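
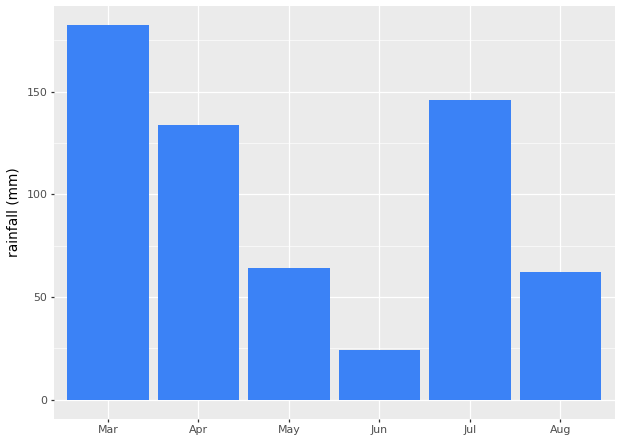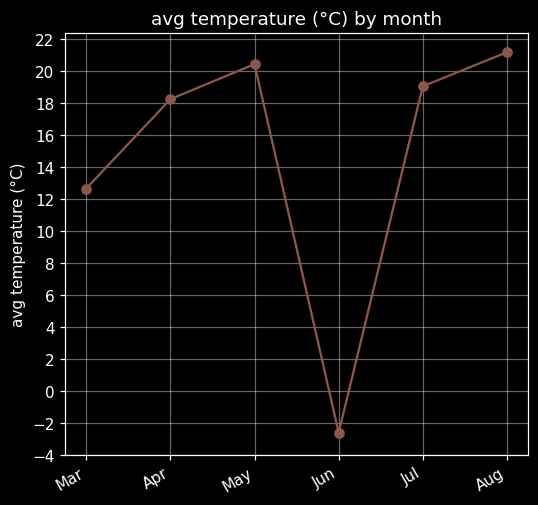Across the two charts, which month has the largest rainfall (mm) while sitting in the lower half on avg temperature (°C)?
Mar

Chart 2 median avg temperature (°C) ≈ 18; below-median months: Mar, Apr, Jun. Among those, Mar has the highest rainfall (mm) (≈ 180).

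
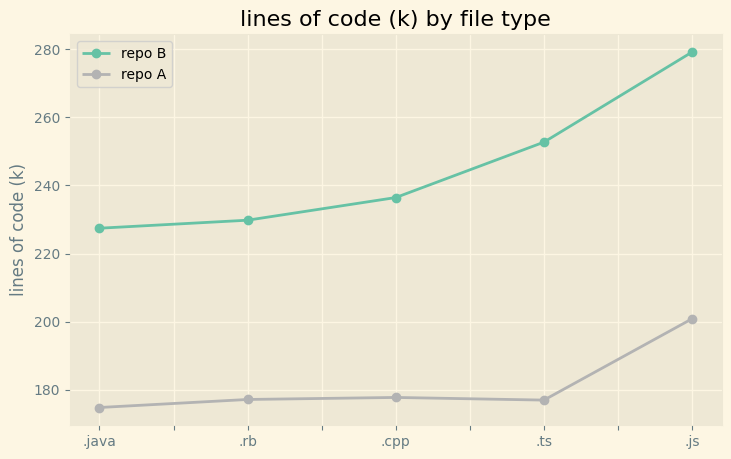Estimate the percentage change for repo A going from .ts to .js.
≈ +11.1%

.ts ≈ 180, .js ≈ 200; (200 − 180) / 180 ≈ +11.1%.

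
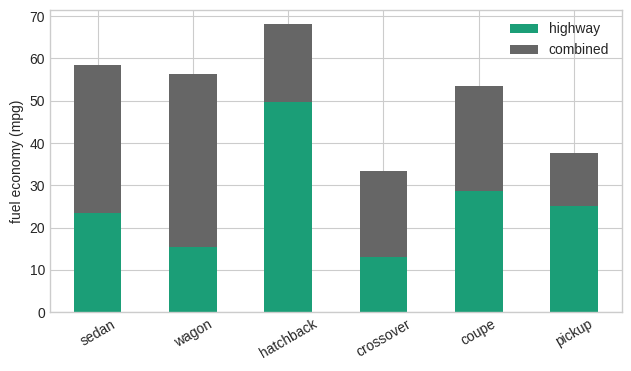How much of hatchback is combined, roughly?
≈ 20

combined top ≈ 70, bottom ≈ 50; segment ≈ 20.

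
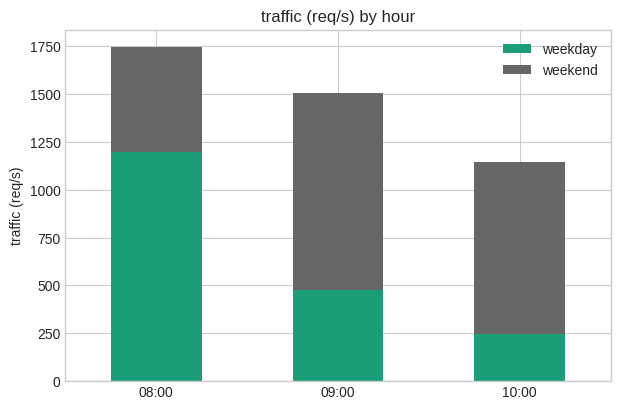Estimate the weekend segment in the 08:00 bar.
≈ 600

weekend top ≈ 1800, bottom ≈ 1200; segment ≈ 600.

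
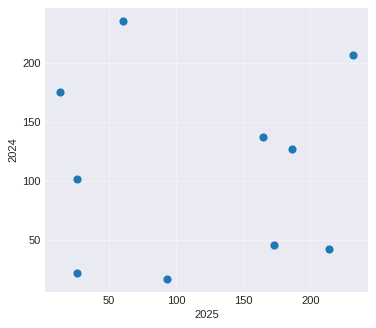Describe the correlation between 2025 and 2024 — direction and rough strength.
no clear correlation

Points are roughly uncorrelated; weak (|r| ≈ 0.0).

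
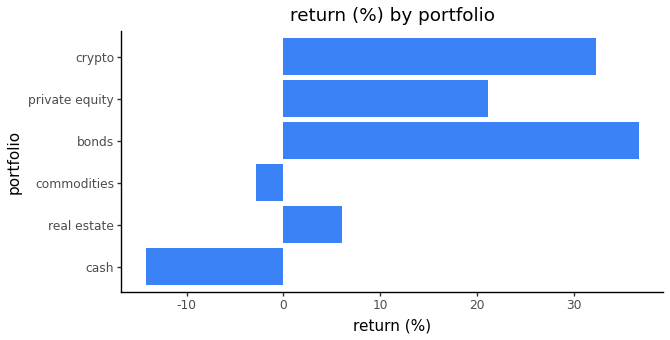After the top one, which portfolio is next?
Top 3: bonds ≈ 35, crypto ≈ 30, private equity ≈ 20.

crypto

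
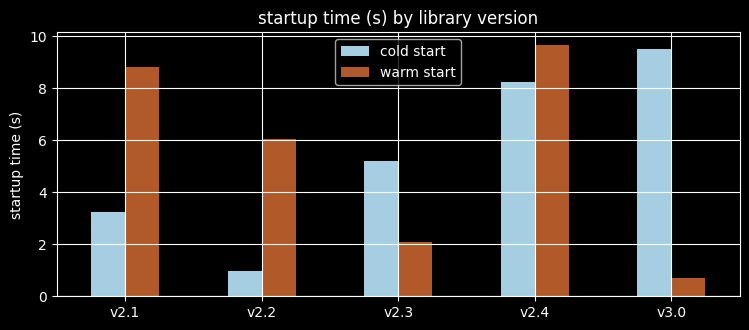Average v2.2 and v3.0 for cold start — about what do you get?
≈ 5

(1 + 9) / 2 ≈ 5.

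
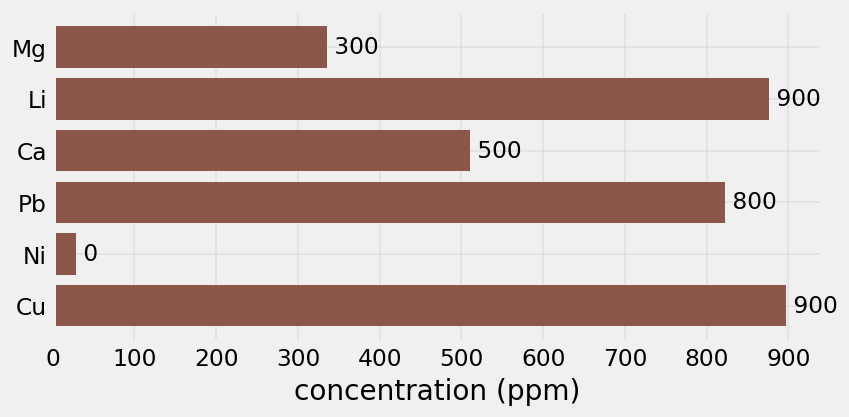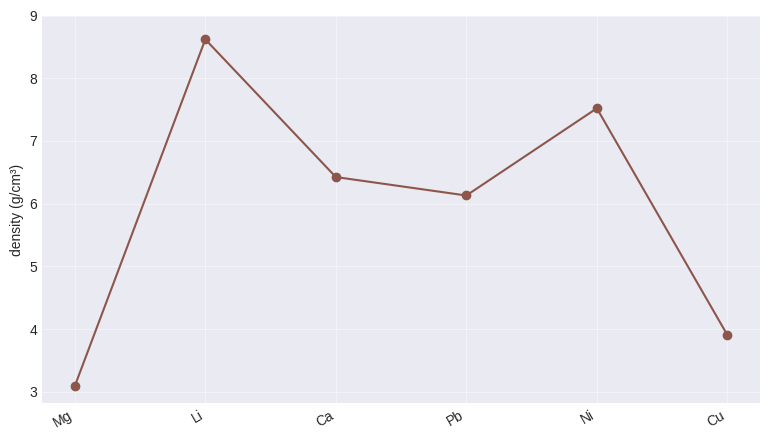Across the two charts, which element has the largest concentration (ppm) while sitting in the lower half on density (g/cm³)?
Chart 2 median density (g/cm³) ≈ 6; below-median elements: Mg, Pb, Cu. Among those, Cu has the highest concentration (ppm) (≈ 900).

Cu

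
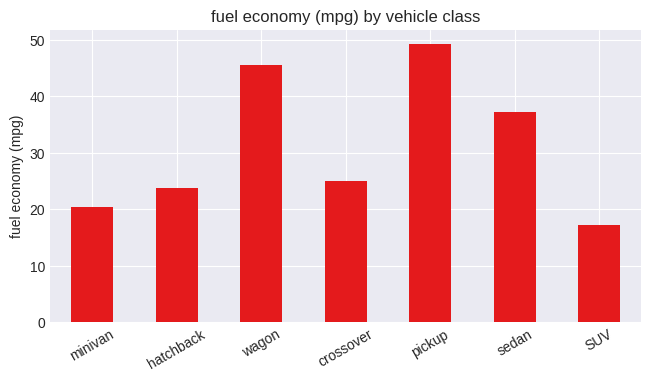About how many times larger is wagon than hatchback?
≈ 1.8×

wagon ≈ 45, hatchback ≈ 25; 45/25 ≈ 1.8.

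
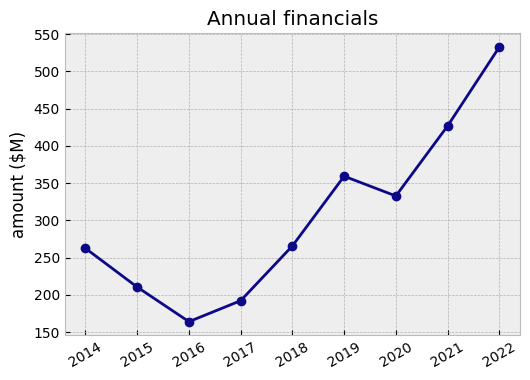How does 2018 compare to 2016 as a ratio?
2018 ≈ 250, 2016 ≈ 150; 250/150 ≈ 1.67.

≈ 1.67×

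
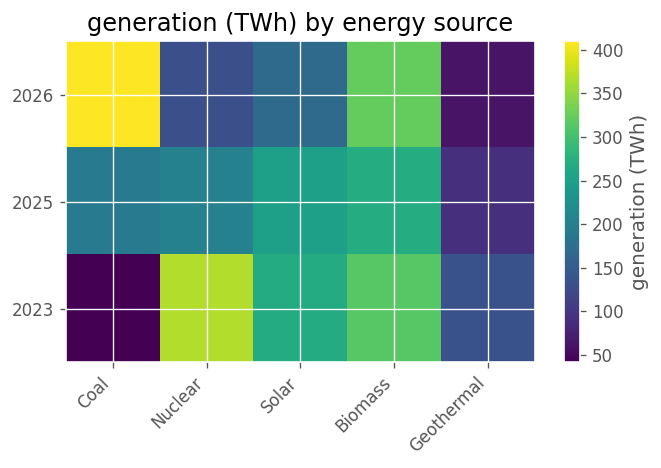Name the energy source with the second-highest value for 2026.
Biomass

Top 3 for 2026: Coal ≈ 400, Biomass ≈ 300, Solar ≈ 150.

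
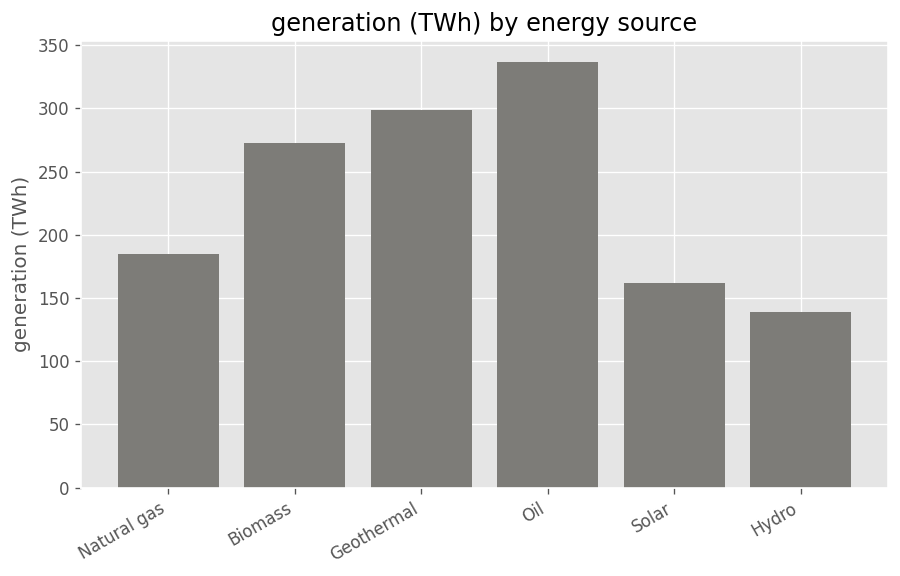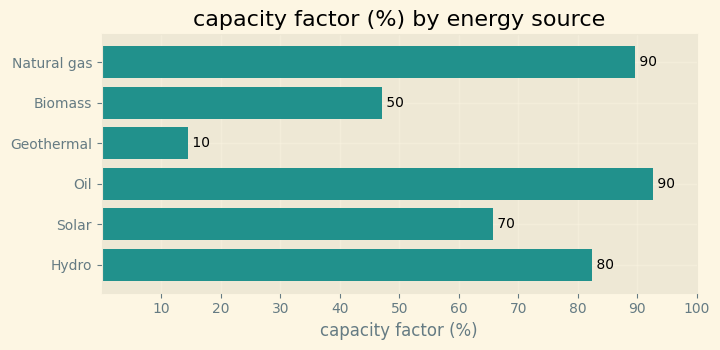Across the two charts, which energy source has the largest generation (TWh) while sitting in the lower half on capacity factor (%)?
Geothermal

Chart 2 median capacity factor (%) ≈ 70; below-median energy sources: Biomass, Geothermal, Solar. Among those, Geothermal has the highest generation (TWh) (≈ 300).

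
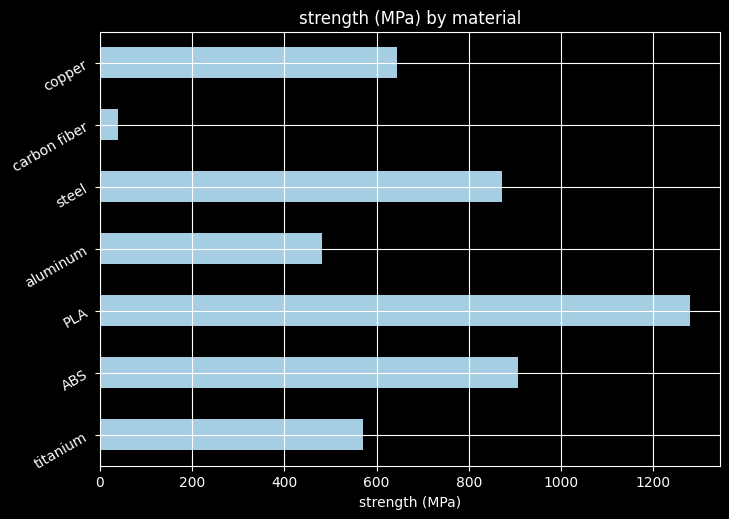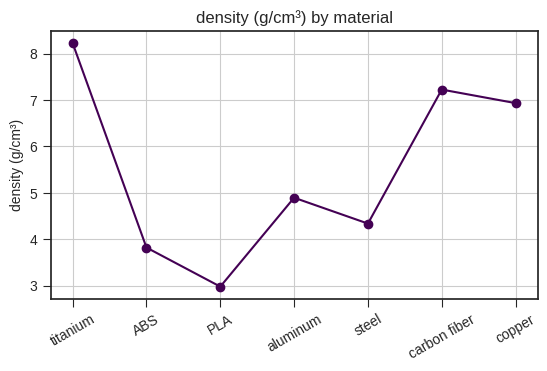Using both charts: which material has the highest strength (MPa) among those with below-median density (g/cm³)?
Chart 2 median density (g/cm³) ≈ 5; below-median materials: ABS, PLA, steel. Among those, PLA has the highest strength (MPa) (≈ 1200).

PLA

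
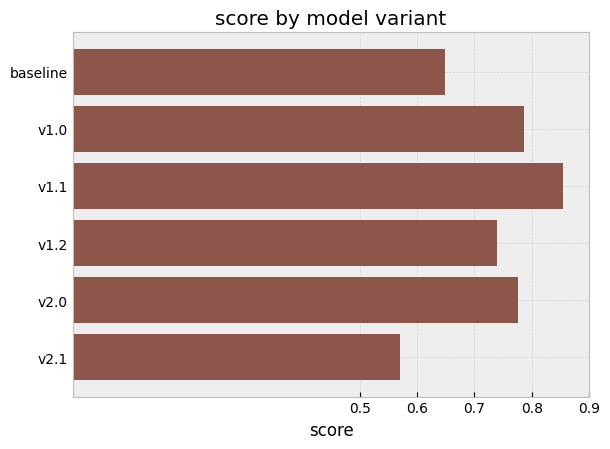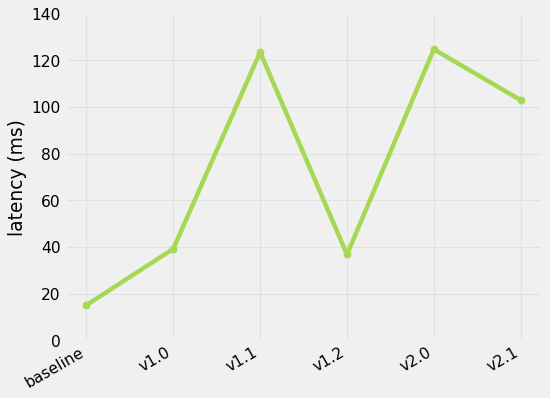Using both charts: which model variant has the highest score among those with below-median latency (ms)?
Chart 2 median latency (ms) ≈ 80; below-median model variants: baseline, v1.0, v1.2. Among those, v1.0 has the highest score (≈ 0.8).

v1.0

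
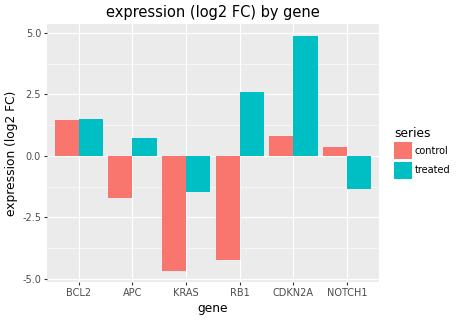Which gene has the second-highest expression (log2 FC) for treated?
Top 3 for treated: CDKN2A ≈ 5, RB1 ≈ 3, BCL2 ≈ 2.

RB1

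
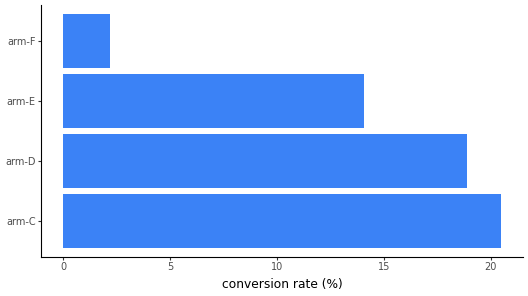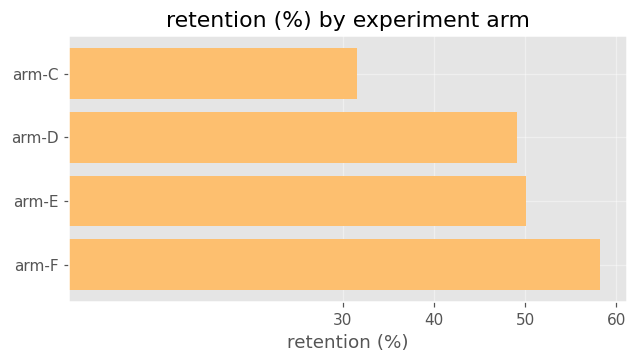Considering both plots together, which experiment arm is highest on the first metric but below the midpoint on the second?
arm-C

Chart 2 median retention (%) ≈ 50; below-median experiment arms: arm-C, arm-D. Among those, arm-C has the highest conversion rate (%) (≈ 20).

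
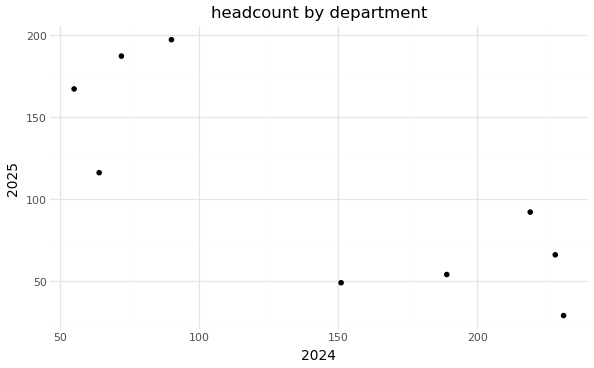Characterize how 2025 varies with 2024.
Points are negatively correlated; strong (|r| ≈ 0.8).

negative, strong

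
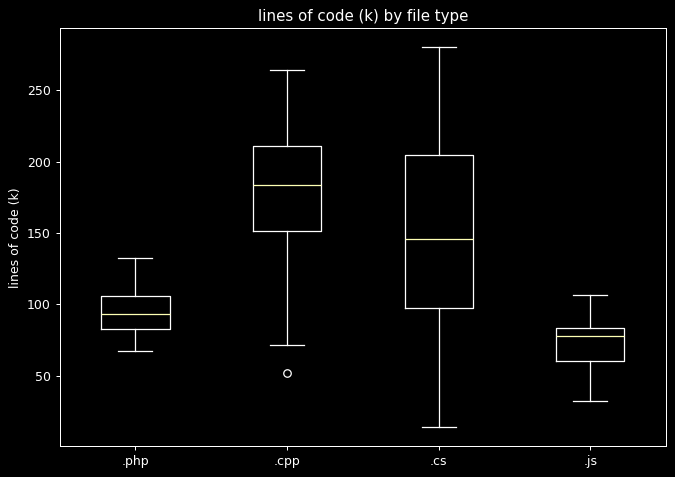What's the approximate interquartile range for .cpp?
Q3 ≈ 210, Q1 ≈ 150; IQR ≈ 60.

≈ 60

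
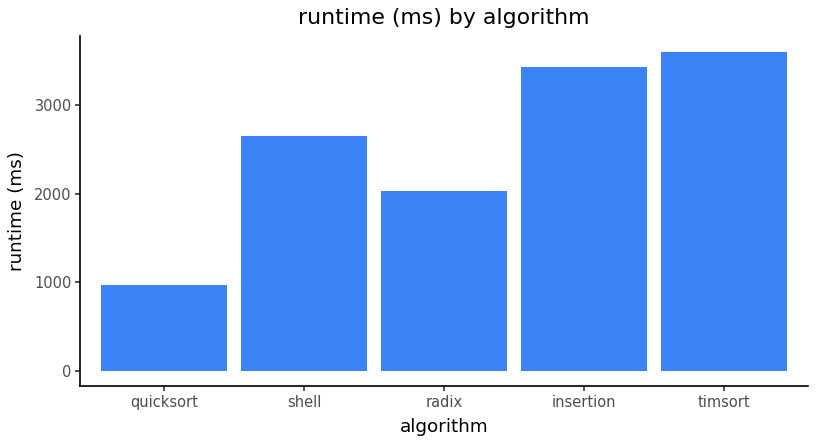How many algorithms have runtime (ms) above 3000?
2

Above 3000: insertion, timsort.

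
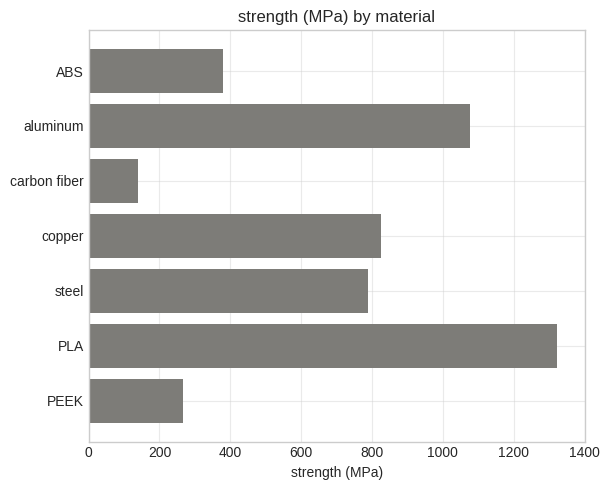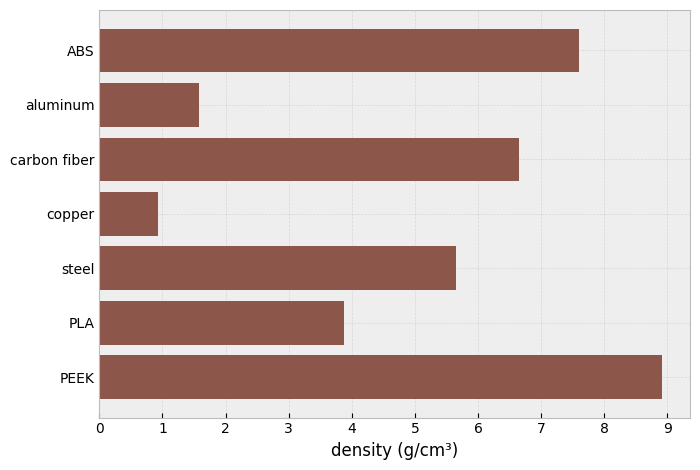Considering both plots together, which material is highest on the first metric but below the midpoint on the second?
Chart 2 median density (g/cm³) ≈ 6; below-median materials: aluminum, copper, PLA. Among those, PLA has the highest strength (MPa) (≈ 1400).

PLA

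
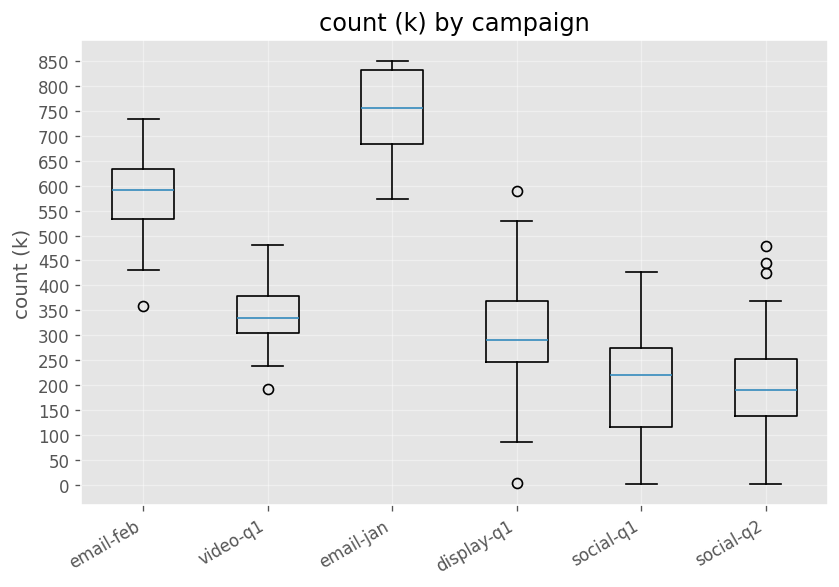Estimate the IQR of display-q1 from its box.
Q3 ≈ 350, Q1 ≈ 250; IQR ≈ 100.

≈ 100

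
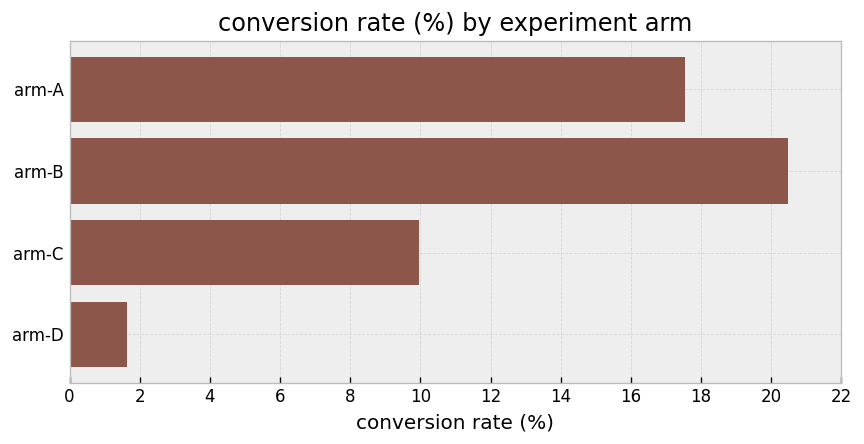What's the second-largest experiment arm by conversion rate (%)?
Top 3: arm-B ≈ 20, arm-A ≈ 18, arm-C ≈ 10.

arm-A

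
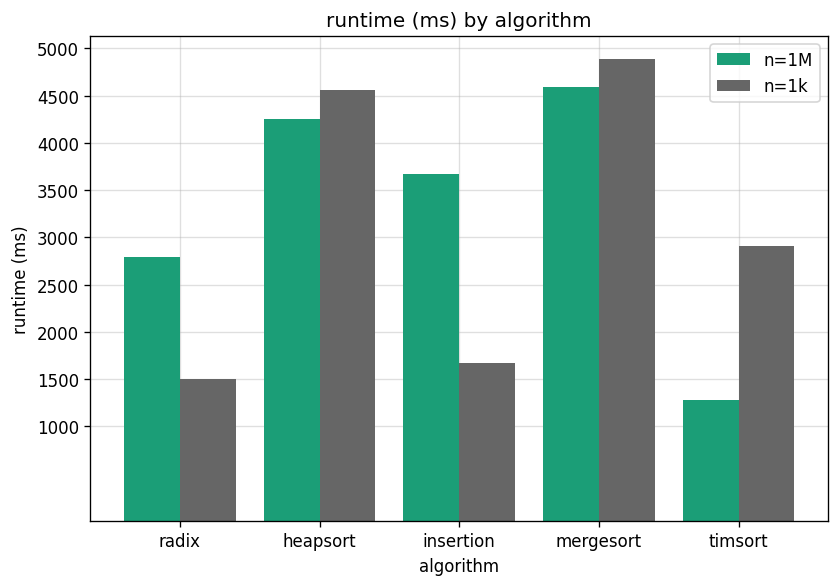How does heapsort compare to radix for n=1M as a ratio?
≈ 1.33×

heapsort ≈ 4000, radix ≈ 3000; 4000/3000 ≈ 1.33.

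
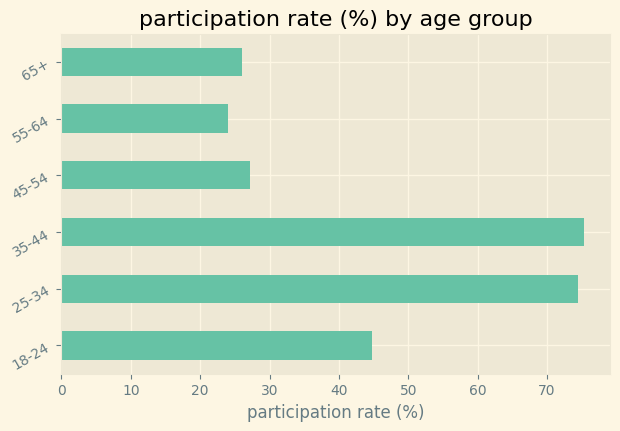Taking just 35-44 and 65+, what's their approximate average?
≈ 55

(80 + 30) / 2 ≈ 55.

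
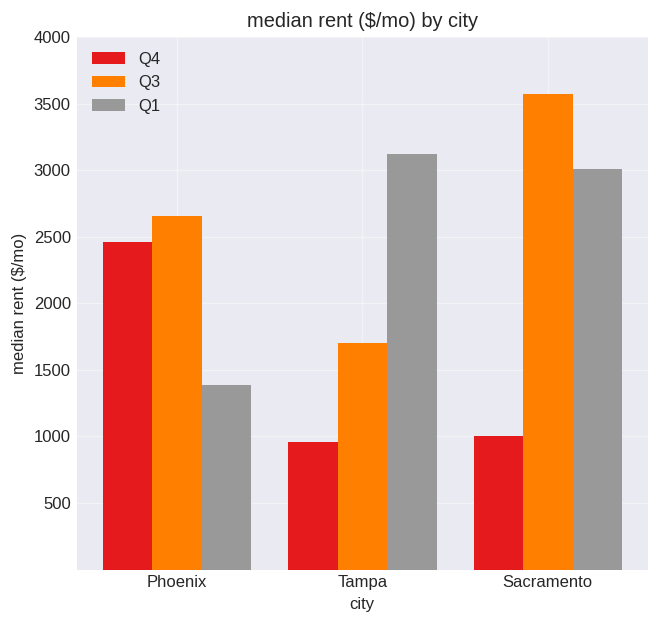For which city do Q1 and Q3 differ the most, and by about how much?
Tampa: Q1 ≈ 3000, Q3 ≈ 1500 → gap ≈ 1500. Next-largest (Phoenix) is only ≈ 1000.

Tampa, ≈ 1500 $/mo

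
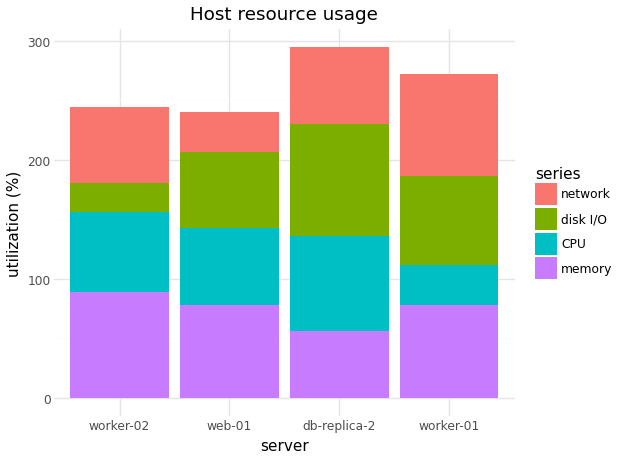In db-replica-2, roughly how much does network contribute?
≈ 75

network top ≈ 300, bottom ≈ 225; segment ≈ 75.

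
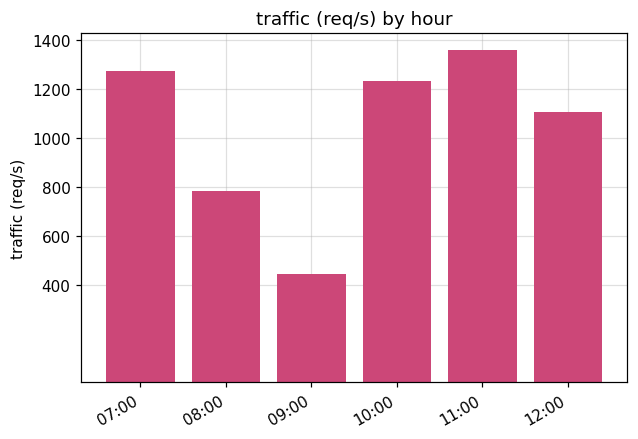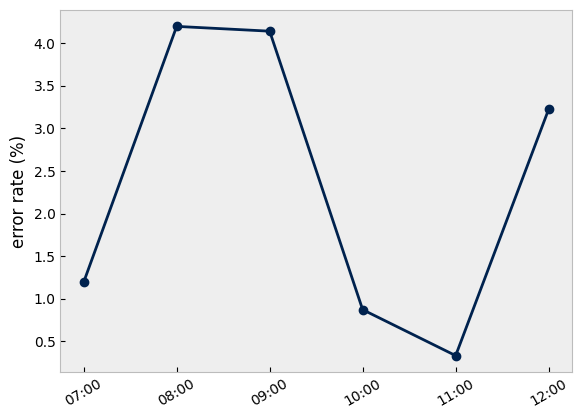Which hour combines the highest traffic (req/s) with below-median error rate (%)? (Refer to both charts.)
Chart 2 median error rate (%) ≈ 2; below-median hours: 07:00, 10:00, 11:00. Among those, 11:00 has the highest traffic (req/s) (≈ 1400).

11:00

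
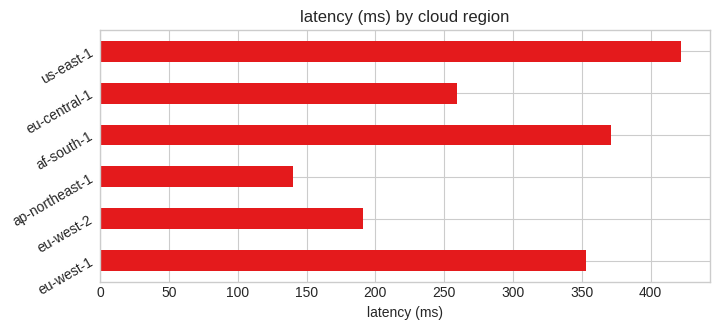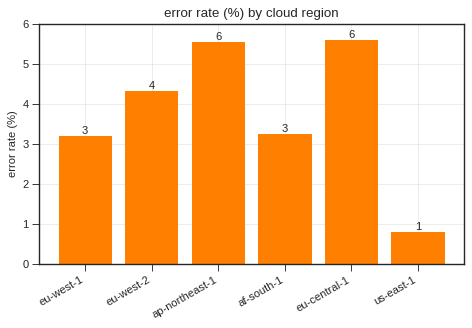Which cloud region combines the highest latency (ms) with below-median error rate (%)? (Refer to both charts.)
Chart 2 median error rate (%) ≈ 4; below-median cloud regions: eu-west-1, af-south-1, us-east-1. Among those, us-east-1 has the highest latency (ms) (≈ 400).

us-east-1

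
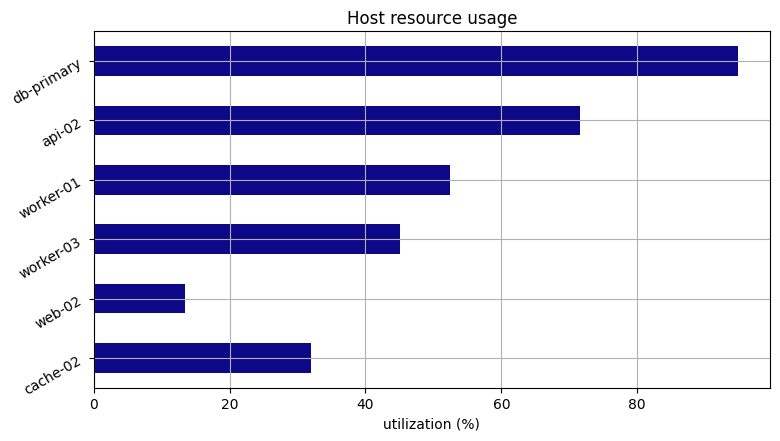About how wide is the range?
≈ 80

Max db-primary ≈ 90, min web-02 ≈ 10; range ≈ 80.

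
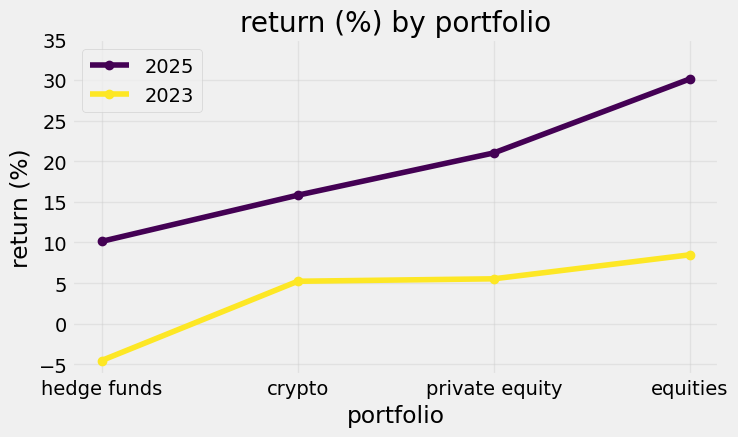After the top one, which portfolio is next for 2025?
private equity

Top 3 for 2025: equities ≈ 30, private equity ≈ 20, crypto ≈ 15.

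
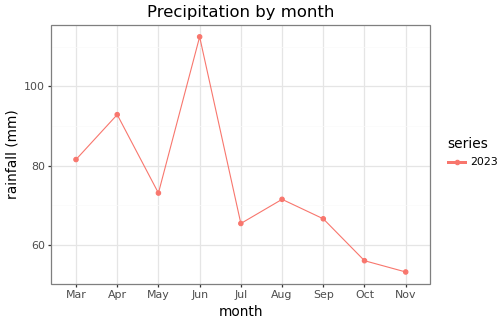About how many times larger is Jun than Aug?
Jun ≈ 115, Aug ≈ 70; 115/70 ≈ 1.64.

≈ 1.64×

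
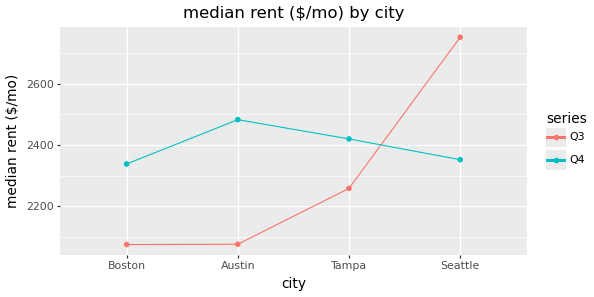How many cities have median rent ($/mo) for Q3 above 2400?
Above 2400: Seattle.

1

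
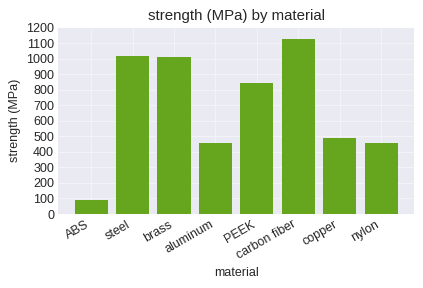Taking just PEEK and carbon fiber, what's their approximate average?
≈ 950

(800 + 1100) / 2 ≈ 950.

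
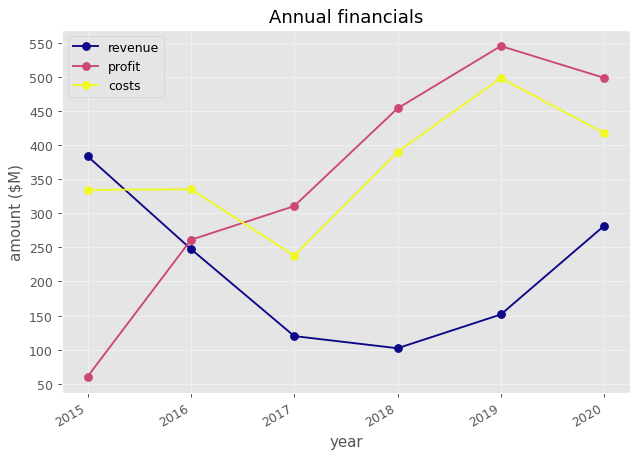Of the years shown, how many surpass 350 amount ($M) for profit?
3

Above 350: 2018, 2019, 2020.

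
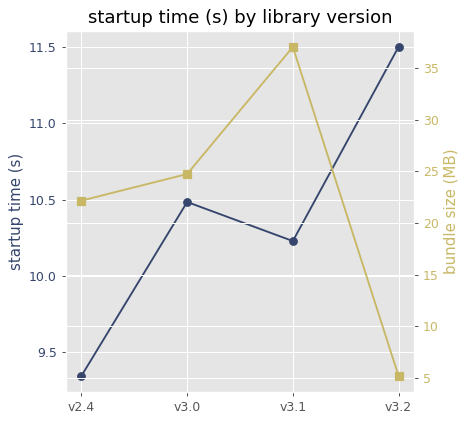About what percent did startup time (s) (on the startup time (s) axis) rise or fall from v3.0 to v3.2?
v3.0 ≈ 10.4, v3.2 ≈ 11.6; (11.6 − 10.4) / 10.4 ≈ +11.5%.

≈ +11.5%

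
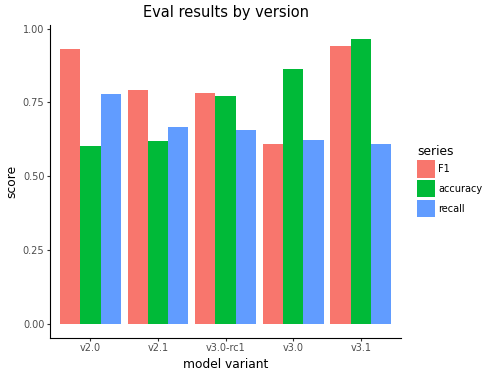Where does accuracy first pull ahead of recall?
v3.0-rc1

v2.1: accuracy ≈ 0.6 vs recall ≈ 0.7 (not yet); v3.0-rc1: accuracy ≈ 0.8 vs recall ≈ 0.7 (first crossover).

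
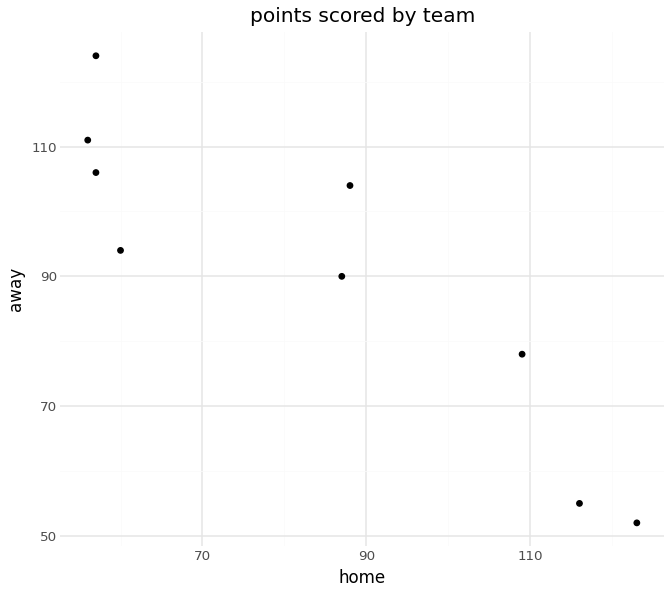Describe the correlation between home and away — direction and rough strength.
Points are negatively correlated; strong (|r| ≈ 0.9).

negative, strong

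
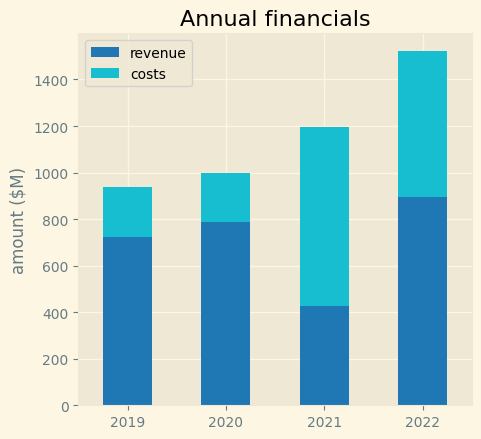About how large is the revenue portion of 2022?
revenue top ≈ 800, bottom ≈ 0; segment ≈ 800.

≈ 800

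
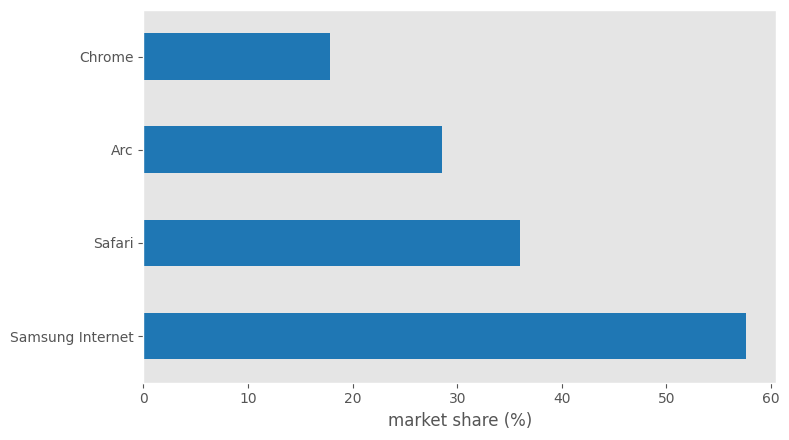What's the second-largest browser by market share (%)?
Top 3: Samsung Internet ≈ 60, Safari ≈ 35, Arc ≈ 30.

Safari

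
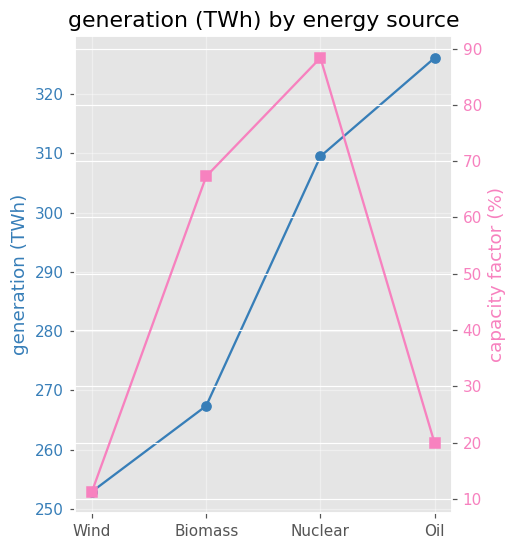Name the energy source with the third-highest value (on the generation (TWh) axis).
Top 4 (on the generation (TWh) axis): Oil ≈ 330, Nuclear ≈ 310, Biomass ≈ 270, Wind ≈ 250.

Biomass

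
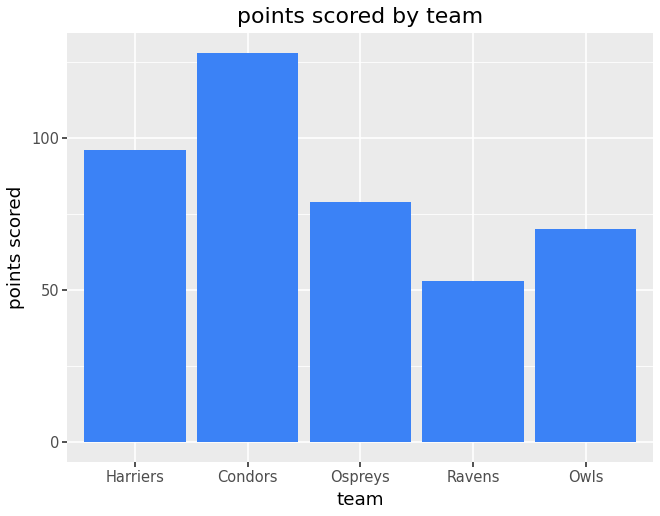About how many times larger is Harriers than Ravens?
Harriers ≈ 100, Ravens ≈ 60; 100/60 ≈ 1.67.

≈ 1.67×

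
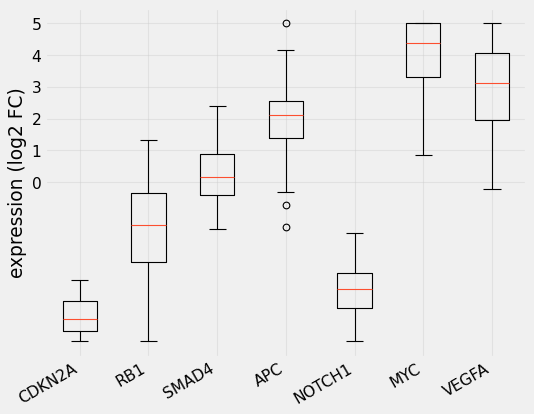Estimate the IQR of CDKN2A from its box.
≈ 1

Q3 ≈ -4, Q1 ≈ -5; IQR ≈ 1.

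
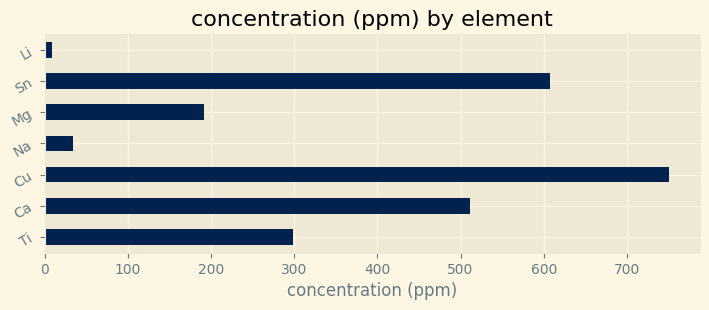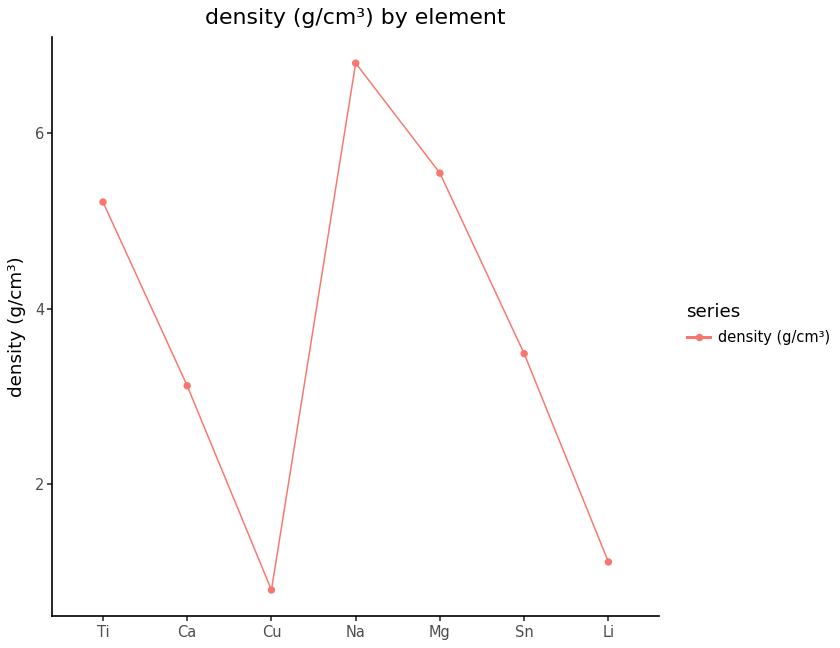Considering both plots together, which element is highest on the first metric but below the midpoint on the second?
Cu

Chart 2 median density (g/cm³) ≈ 3; below-median elements: Ca, Cu, Li. Among those, Cu has the highest concentration (ppm) (≈ 800).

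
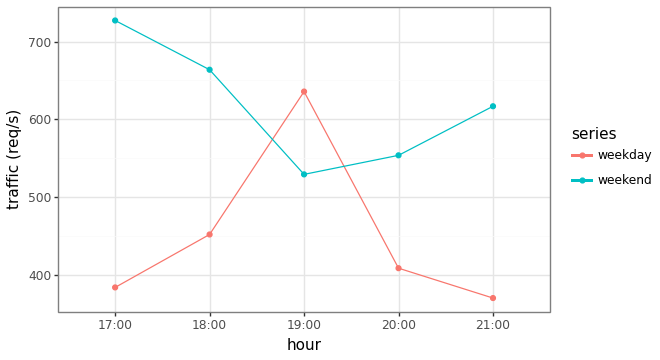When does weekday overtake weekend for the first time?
18:00: weekday ≈ 450 vs weekend ≈ 650 (not yet); 19:00: weekday ≈ 650 vs weekend ≈ 550 (first crossover).

19:00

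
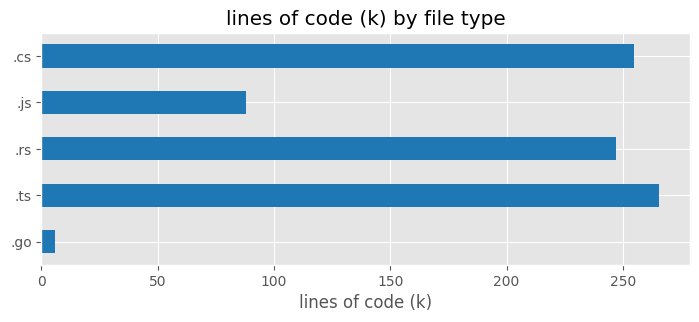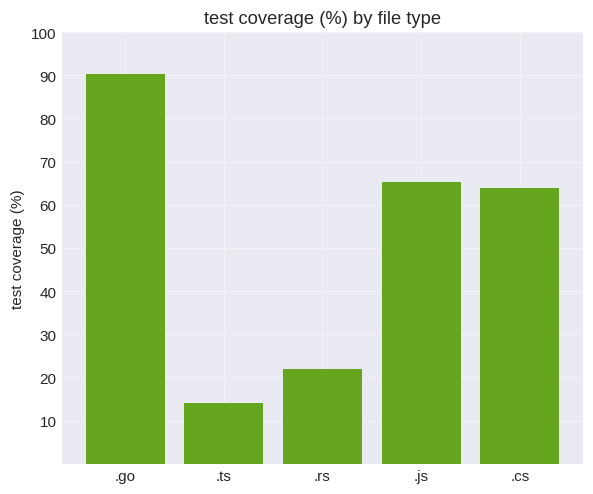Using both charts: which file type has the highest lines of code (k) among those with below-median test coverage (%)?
Chart 2 median test coverage (%) ≈ 60; below-median file types: .ts, .rs. Among those, .ts has the highest lines of code (k) (≈ 275).

.ts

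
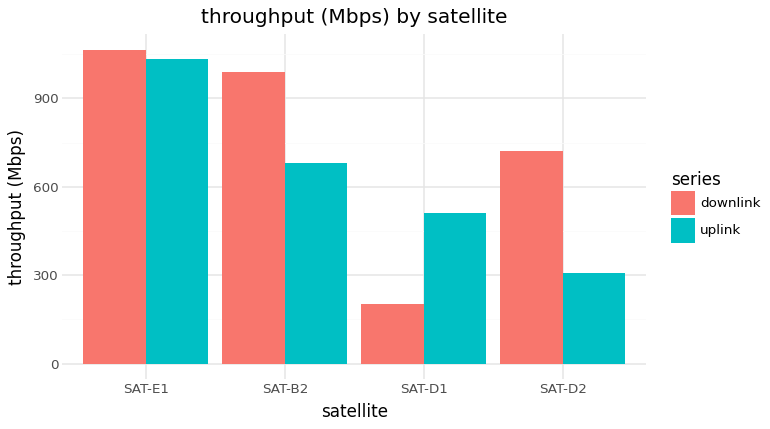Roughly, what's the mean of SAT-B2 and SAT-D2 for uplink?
≈ 500

(700 + 300) / 2 ≈ 500.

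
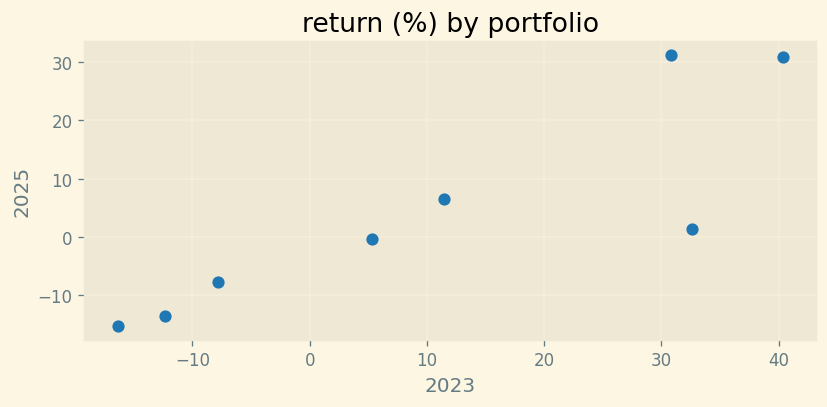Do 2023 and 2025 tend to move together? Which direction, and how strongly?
positive, strong

Points are positively correlated; strong (|r| ≈ 0.9).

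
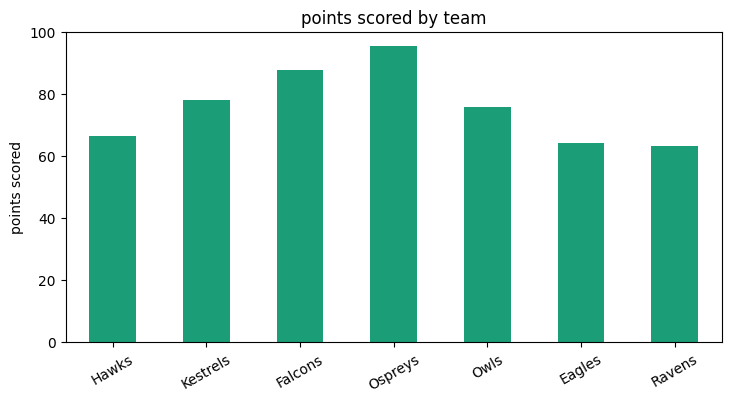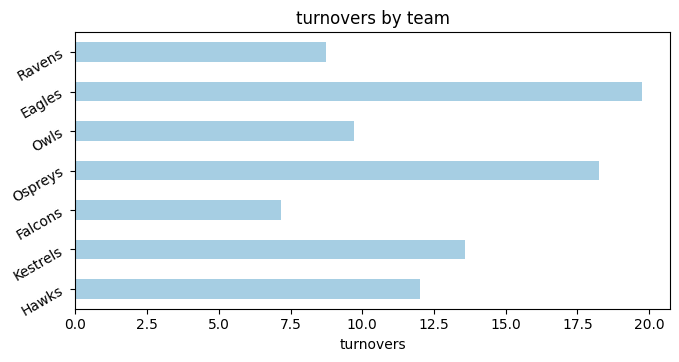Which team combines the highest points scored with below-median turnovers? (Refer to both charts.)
Falcons

Chart 2 median turnovers ≈ 12; below-median teams: Falcons, Owls, Ravens. Among those, Falcons has the highest points scored (≈ 90).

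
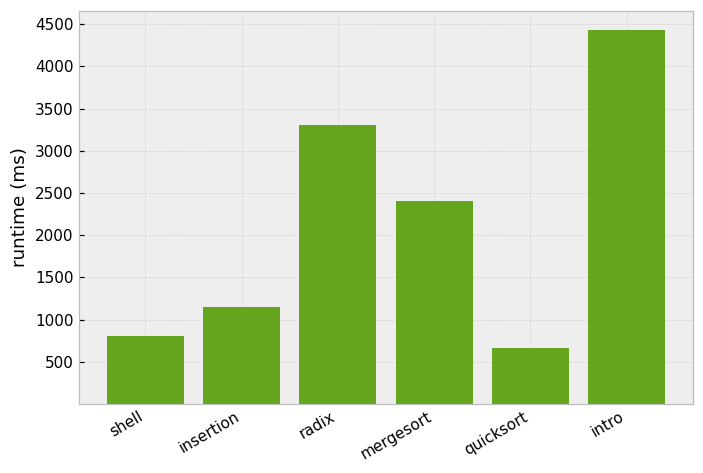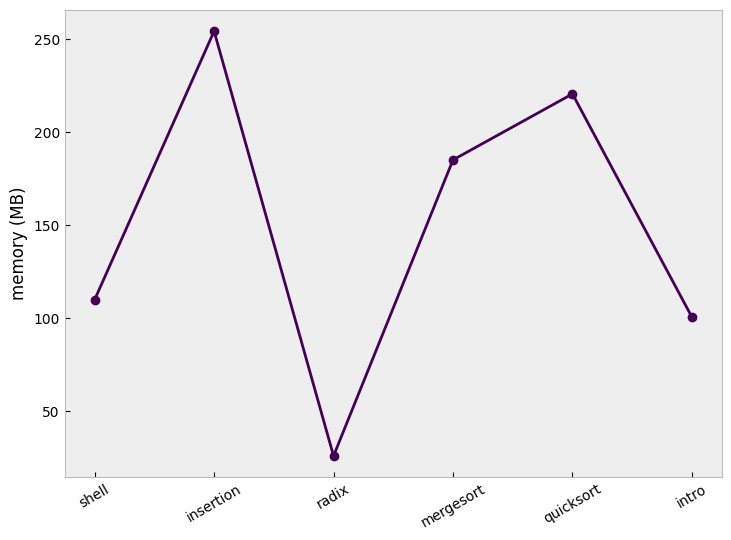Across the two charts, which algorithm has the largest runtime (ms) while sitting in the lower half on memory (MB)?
Chart 2 median memory (MB) ≈ 150; below-median algorithms: shell, radix, intro. Among those, intro has the highest runtime (ms) (≈ 4500).

intro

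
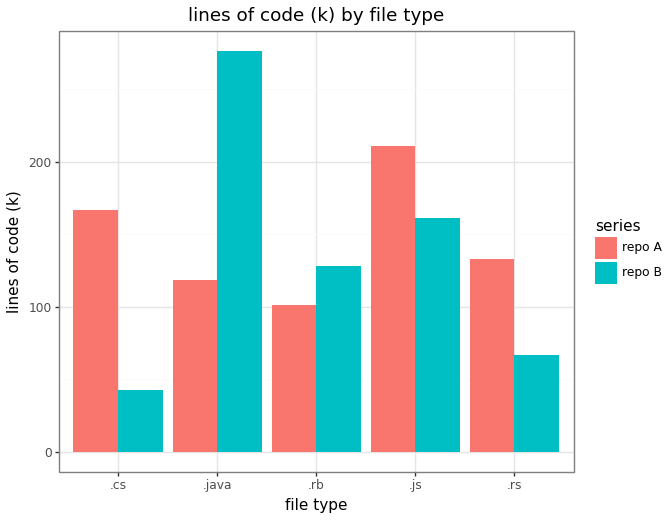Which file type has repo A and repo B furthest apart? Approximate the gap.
.java: repo A ≈ 125, repo B ≈ 275 → gap ≈ 150. Next-largest (.cs) is only ≈ 125.

.java, ≈ 150 k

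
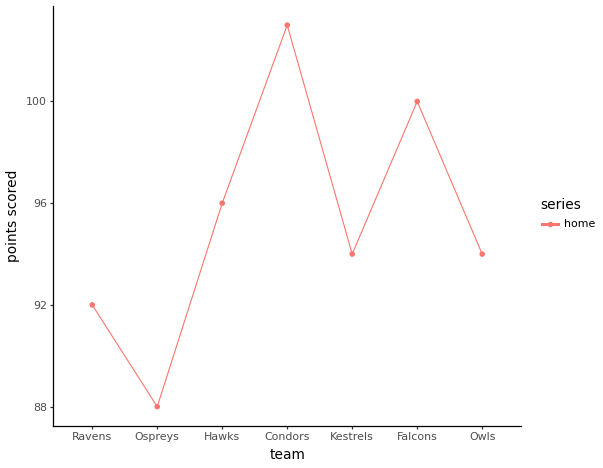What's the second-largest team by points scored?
Top 3: Condors ≈ 104, Falcons ≈ 100, Hawks ≈ 96.

Falcons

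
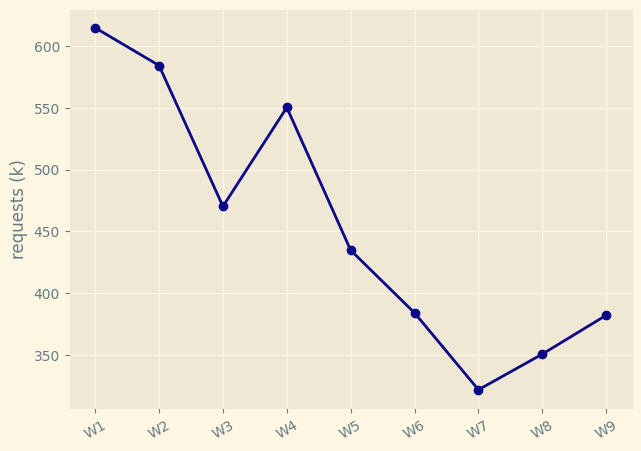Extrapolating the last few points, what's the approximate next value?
Last three: 325, 350, 375 → slope ≈ 25/step → next ≈ 400.

≈ 400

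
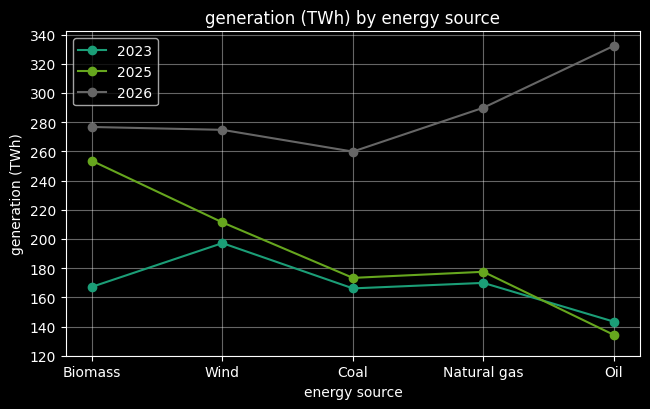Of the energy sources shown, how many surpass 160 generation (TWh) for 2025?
Above 160: Biomass, Wind, Coal, Natural gas.

4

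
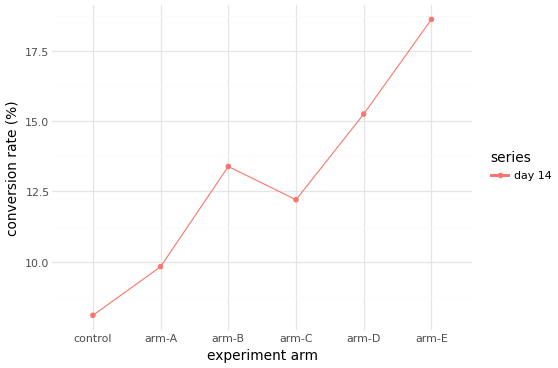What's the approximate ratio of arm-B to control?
arm-B ≈ 13, control ≈ 8; 13/8 ≈ 1.62.

≈ 1.62×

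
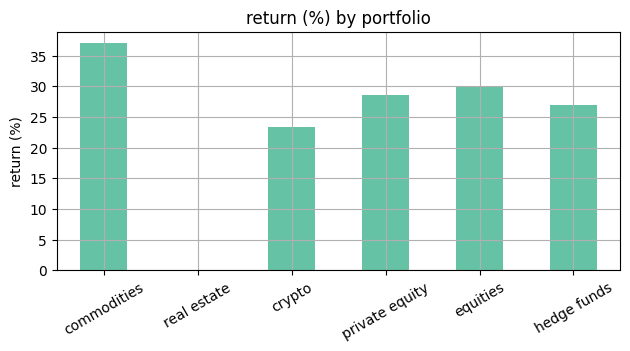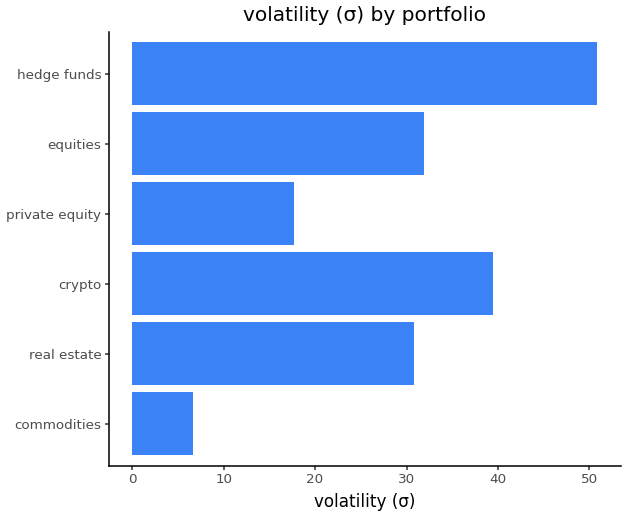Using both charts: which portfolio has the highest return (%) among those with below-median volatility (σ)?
Chart 2 median volatility (σ) ≈ 30; below-median portfolios: commodities, real estate, private equity. Among those, commodities has the highest return (%) (≈ 35).

commodities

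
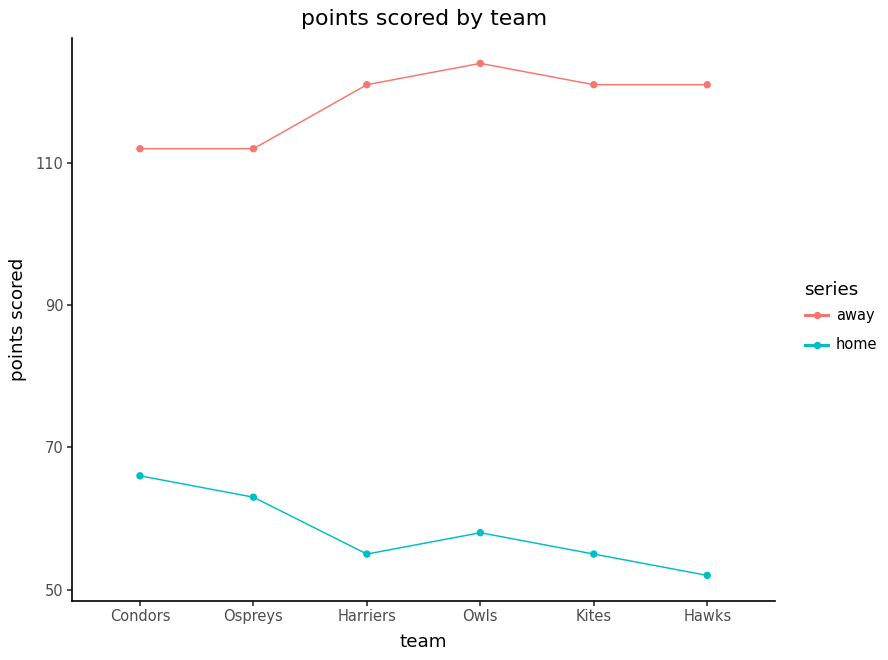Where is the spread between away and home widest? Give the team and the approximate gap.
Hawks, ≈ 70

Hawks: away ≈ 120, home ≈ 50 → gap ≈ 70. Next-largest (Kites) is only ≈ 60.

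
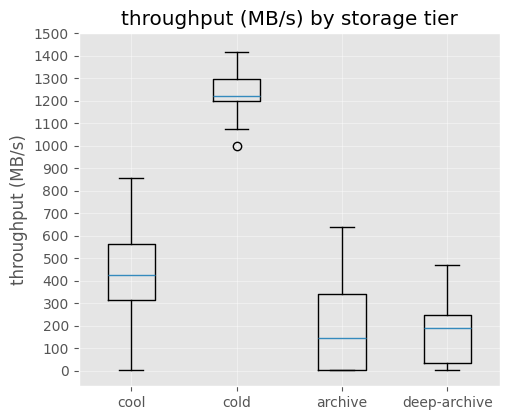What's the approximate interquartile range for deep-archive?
Q3 ≈ 200, Q1 ≈ 0; IQR ≈ 200.

≈ 200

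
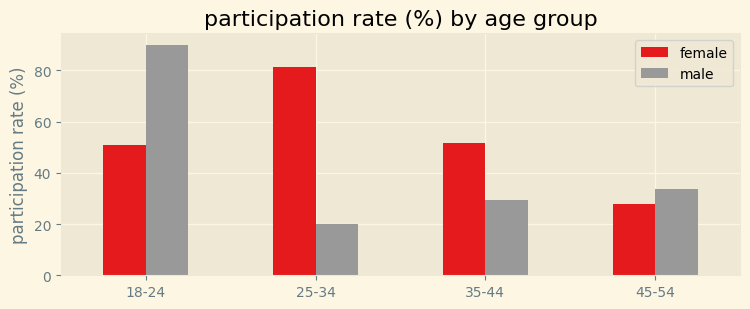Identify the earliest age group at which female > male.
18-24: female ≈ 50 vs male ≈ 90 (not yet); 25-34: female ≈ 80 vs male ≈ 20 (first crossover).

25-34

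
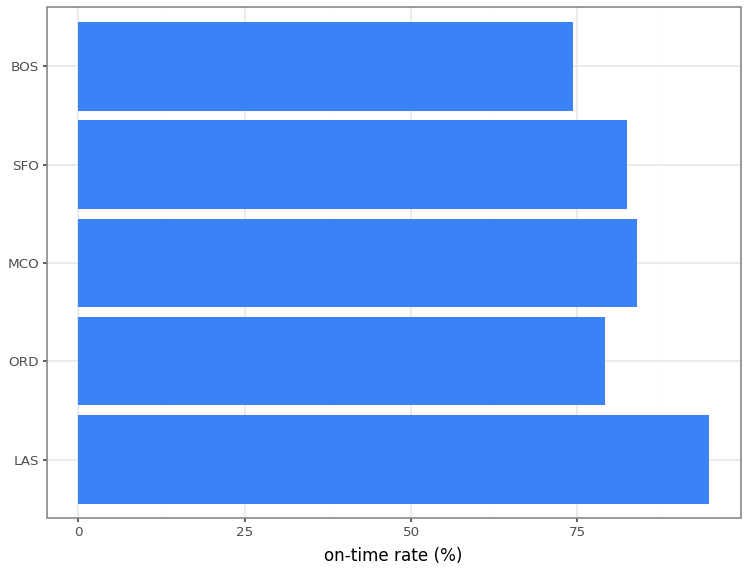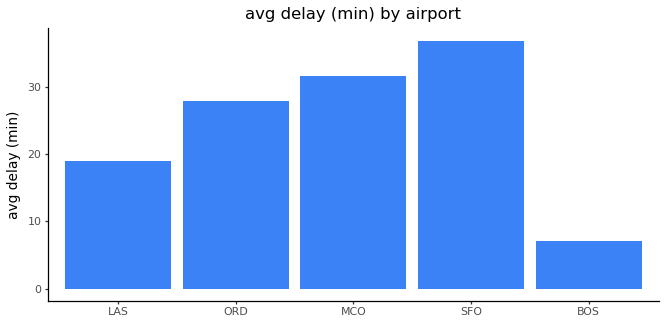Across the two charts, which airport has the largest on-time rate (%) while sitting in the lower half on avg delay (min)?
Chart 2 median avg delay (min) ≈ 30; below-median airports: LAS, BOS. Among those, LAS has the highest on-time rate (%) (≈ 90).

LAS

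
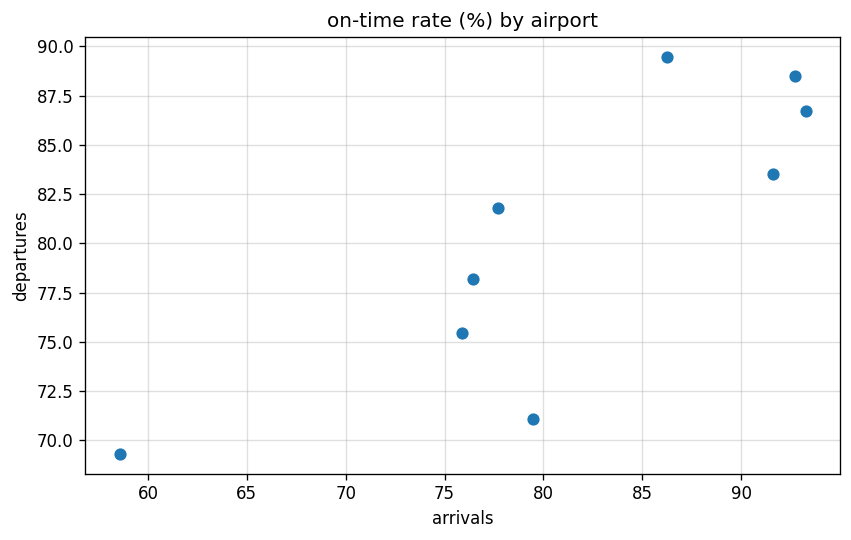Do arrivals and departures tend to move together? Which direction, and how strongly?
Points are positively correlated; strong (|r| ≈ 0.8).

positive, strong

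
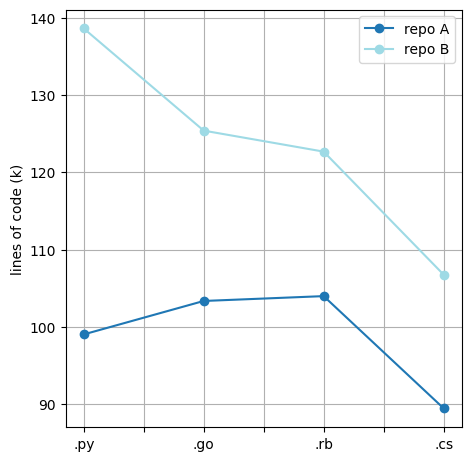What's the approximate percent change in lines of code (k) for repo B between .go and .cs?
.go ≈ 125, .cs ≈ 105; (105 − 125) / 125 ≈ -16%.

≈ -16%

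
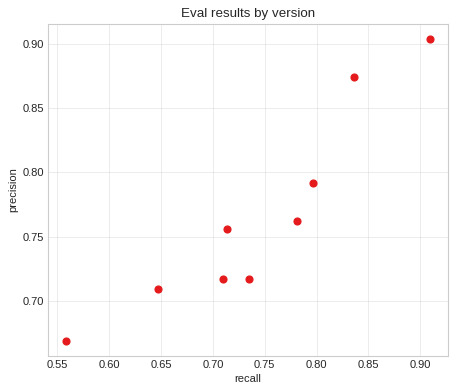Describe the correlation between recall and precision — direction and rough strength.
positive, strong

Points are positively correlated; strong (|r| ≈ 0.9).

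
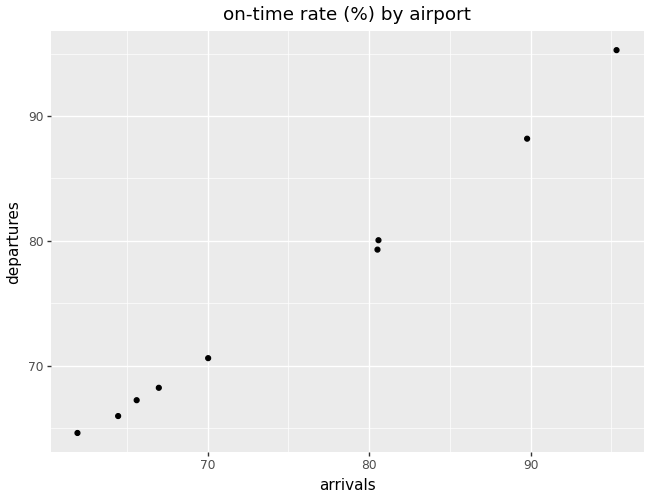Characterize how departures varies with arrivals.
positive, strong

Points are positively correlated; strong (|r| ≈ 1.0).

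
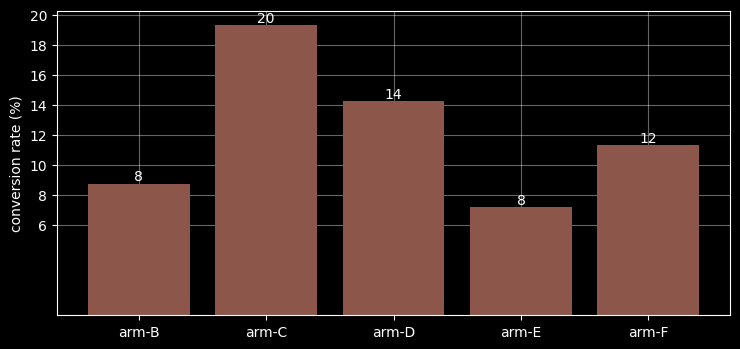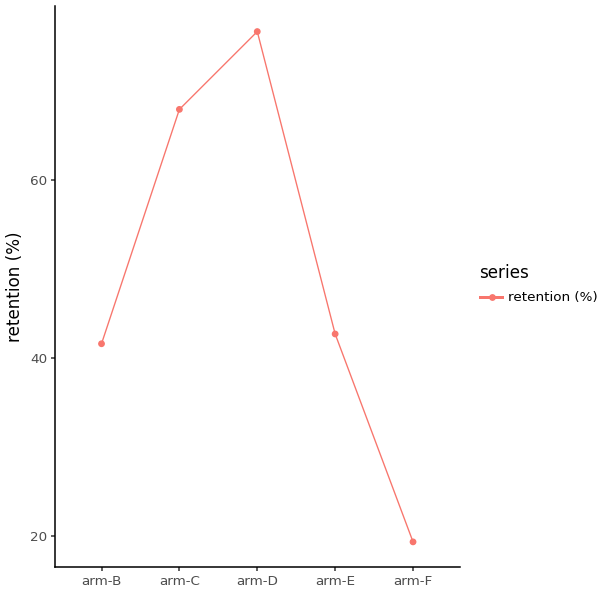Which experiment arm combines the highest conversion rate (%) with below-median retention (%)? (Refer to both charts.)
Chart 2 median retention (%) ≈ 40; below-median experiment arms: arm-B, arm-F. Among those, arm-F has the highest conversion rate (%) (≈ 12).

arm-F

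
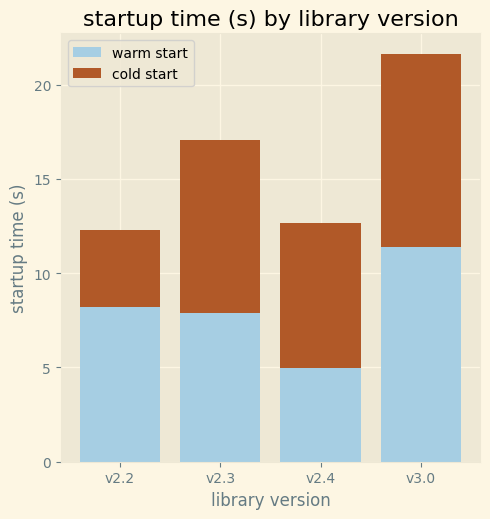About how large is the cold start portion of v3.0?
cold start top ≈ 22, bottom ≈ 12; segment ≈ 10.

≈ 10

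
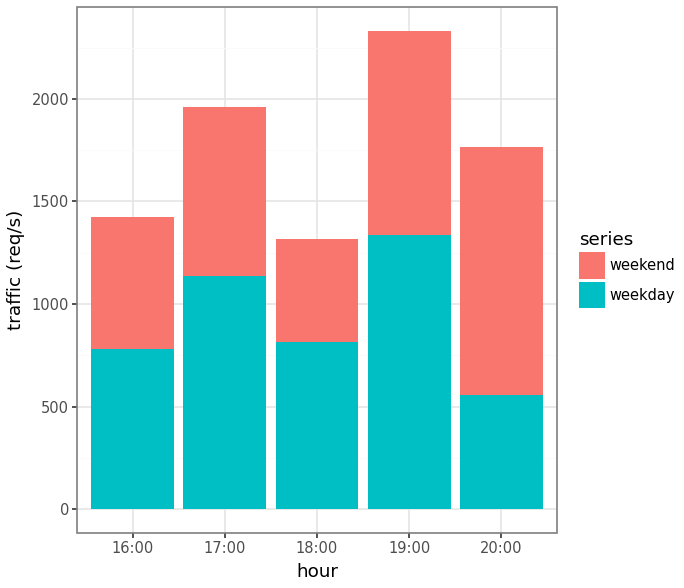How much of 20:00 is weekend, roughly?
weekend top ≈ 1800, bottom ≈ 600; segment ≈ 1200.

≈ 1200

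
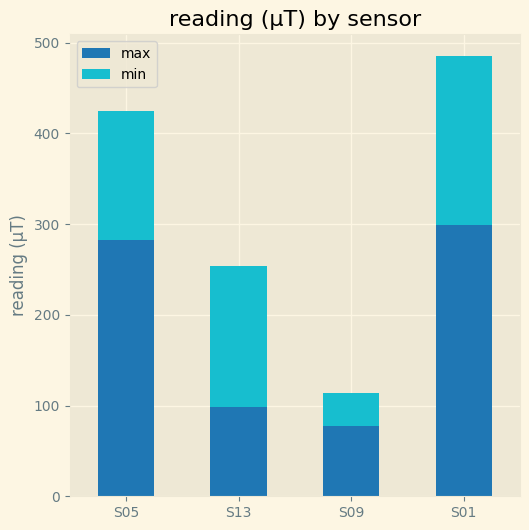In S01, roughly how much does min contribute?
min top ≈ 500, bottom ≈ 300; segment ≈ 200.

≈ 200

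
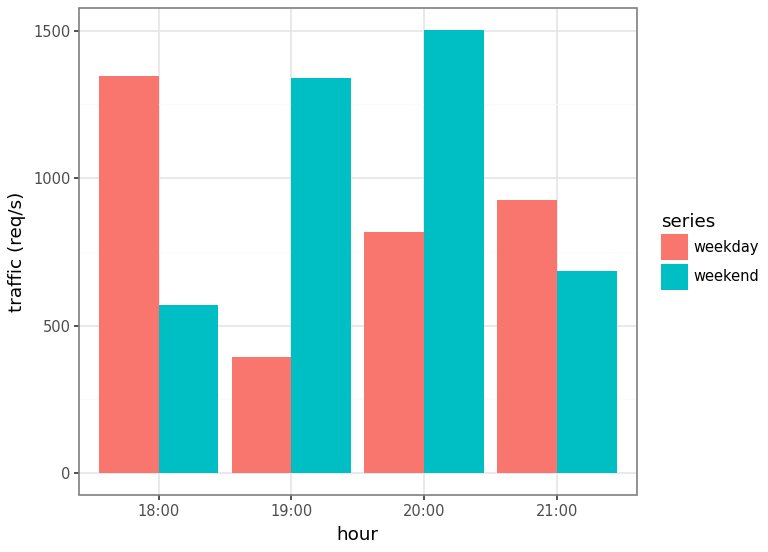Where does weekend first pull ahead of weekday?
18:00: weekend ≈ 600 vs weekday ≈ 1400 (not yet); 19:00: weekend ≈ 1400 vs weekday ≈ 400 (first crossover).

19:00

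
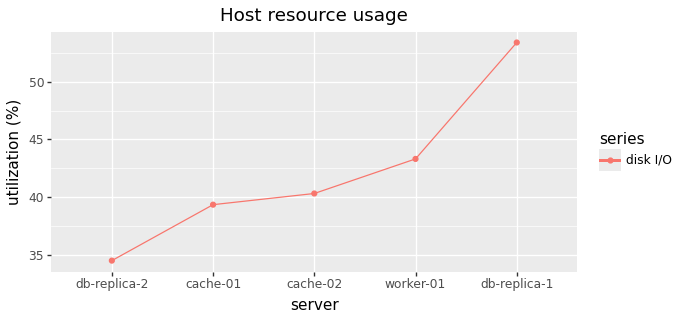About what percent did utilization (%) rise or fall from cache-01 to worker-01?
≈ +10%

cache-01 ≈ 40, worker-01 ≈ 44; (44 − 40) / 40 ≈ +10%.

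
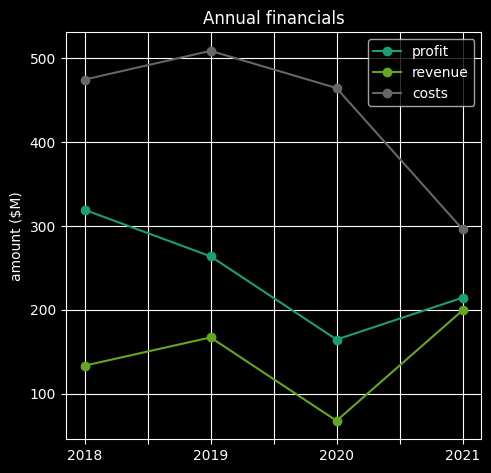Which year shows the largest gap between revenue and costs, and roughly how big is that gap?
2020, ≈ 400 $M

2020: revenue ≈ 50, costs ≈ 450 → gap ≈ 400. Next-largest (2019) is only ≈ 350.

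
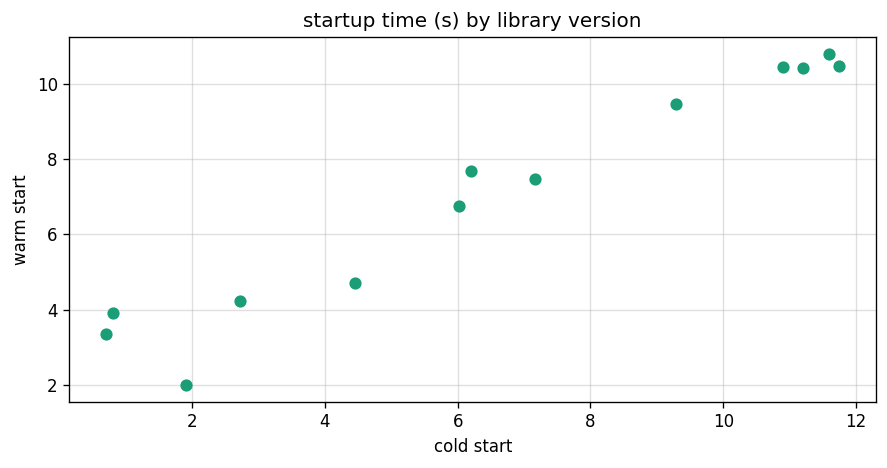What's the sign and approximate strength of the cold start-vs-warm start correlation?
positive, strong

Points are positively correlated; strong (|r| ≈ 1.0).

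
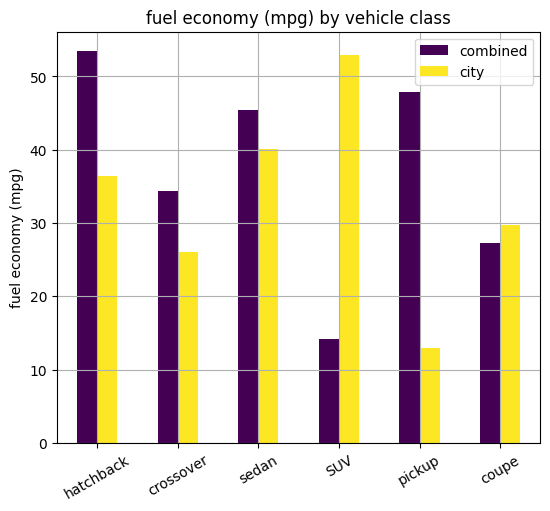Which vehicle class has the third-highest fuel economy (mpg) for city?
Top 4 for city: SUV ≈ 55, sedan ≈ 40, hatchback ≈ 35, coupe ≈ 30.

hatchback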